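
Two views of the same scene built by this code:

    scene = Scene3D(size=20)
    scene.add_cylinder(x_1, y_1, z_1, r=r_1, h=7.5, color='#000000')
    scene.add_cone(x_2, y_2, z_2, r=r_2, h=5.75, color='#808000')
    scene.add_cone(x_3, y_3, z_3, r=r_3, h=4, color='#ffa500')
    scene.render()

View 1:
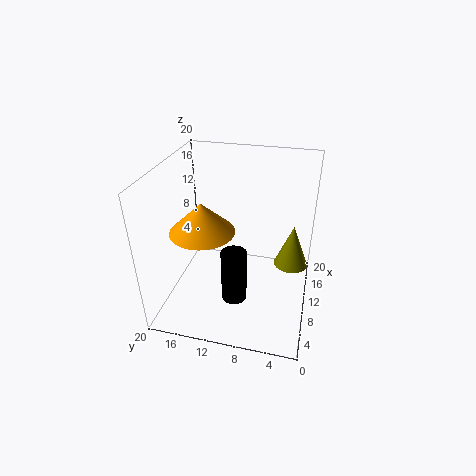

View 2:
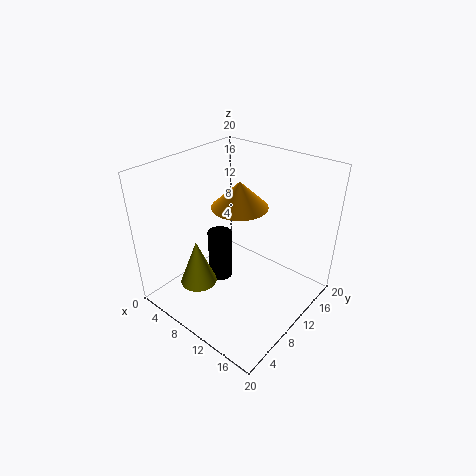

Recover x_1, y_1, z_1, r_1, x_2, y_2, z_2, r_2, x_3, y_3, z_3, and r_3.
x_1 = 6.75; y_1 = 9.75; z_1 = 2.25; r_1 = 1.75; x_2 = 9.75; y_2 = 2.5; z_2 = 7.25; r_2 = 2.25; x_3 = 7; y_3 = 14; z_3 = 12.25; r_3 = 4.25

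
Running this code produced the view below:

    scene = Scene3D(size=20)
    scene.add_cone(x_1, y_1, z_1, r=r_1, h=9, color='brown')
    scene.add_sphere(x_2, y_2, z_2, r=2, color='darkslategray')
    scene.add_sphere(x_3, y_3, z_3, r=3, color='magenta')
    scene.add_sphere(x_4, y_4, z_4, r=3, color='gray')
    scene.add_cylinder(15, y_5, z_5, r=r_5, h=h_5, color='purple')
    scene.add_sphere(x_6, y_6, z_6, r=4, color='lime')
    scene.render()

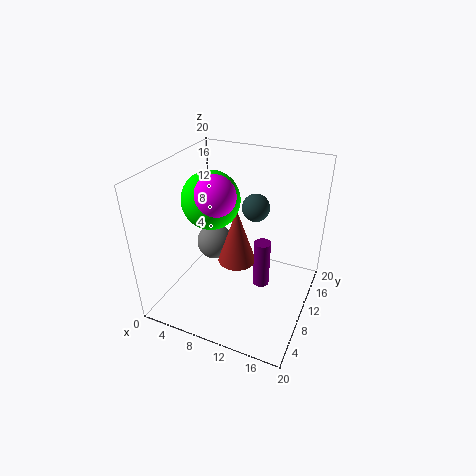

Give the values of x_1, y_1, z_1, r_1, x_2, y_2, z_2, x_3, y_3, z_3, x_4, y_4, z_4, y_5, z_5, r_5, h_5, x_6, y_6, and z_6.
x_1 = 8
y_1 = 14
z_1 = 3
r_1 = 3
x_2 = 11
y_2 = 14
z_2 = 13
x_3 = 7
y_3 = 9
z_3 = 16
x_4 = 3
y_4 = 16
z_4 = 4
y_5 = 6
z_5 = 7
r_5 = 1
h_5 = 6
x_6 = 6
y_6 = 10
z_6 = 15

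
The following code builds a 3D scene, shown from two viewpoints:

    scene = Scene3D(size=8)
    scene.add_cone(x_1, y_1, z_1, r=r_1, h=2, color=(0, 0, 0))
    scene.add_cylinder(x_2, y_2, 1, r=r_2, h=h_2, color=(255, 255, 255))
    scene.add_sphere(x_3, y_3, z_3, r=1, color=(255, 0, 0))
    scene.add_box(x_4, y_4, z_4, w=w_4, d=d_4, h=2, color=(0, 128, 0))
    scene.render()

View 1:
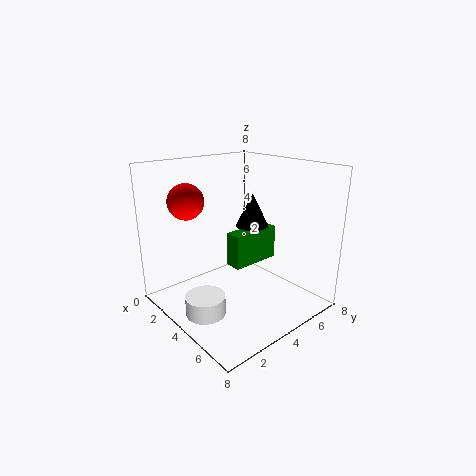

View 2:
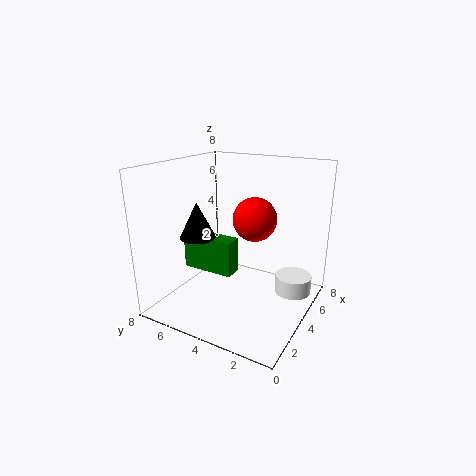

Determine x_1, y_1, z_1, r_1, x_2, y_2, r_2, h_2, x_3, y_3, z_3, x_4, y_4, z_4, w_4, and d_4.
x_1 = 3
y_1 = 6
z_1 = 4
r_1 = 1
x_2 = 5
y_2 = 1
r_2 = 1
h_2 = 1
x_3 = 2
y_3 = 2
z_3 = 6
x_4 = 3
y_4 = 4
z_4 = 2
w_4 = 1
d_4 = 3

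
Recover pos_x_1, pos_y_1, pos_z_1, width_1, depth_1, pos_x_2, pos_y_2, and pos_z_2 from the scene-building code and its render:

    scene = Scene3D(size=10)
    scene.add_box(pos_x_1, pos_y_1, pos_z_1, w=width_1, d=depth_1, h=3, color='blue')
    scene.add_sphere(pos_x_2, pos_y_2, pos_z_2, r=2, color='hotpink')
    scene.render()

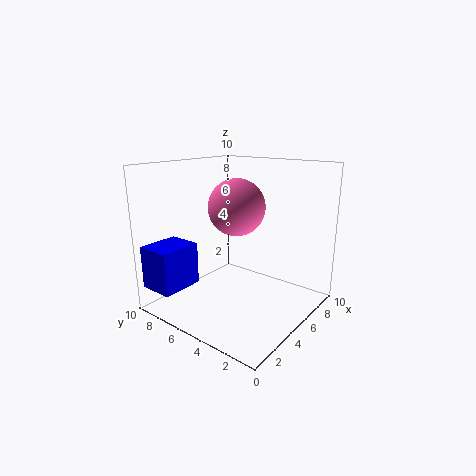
pos_x_1 = 0.5, pos_y_1 = 7.5, pos_z_1 = 1.5, width_1 = 3, depth_1 = 2.5, pos_x_2 = 5.5, pos_y_2 = 5.5, pos_z_2 = 7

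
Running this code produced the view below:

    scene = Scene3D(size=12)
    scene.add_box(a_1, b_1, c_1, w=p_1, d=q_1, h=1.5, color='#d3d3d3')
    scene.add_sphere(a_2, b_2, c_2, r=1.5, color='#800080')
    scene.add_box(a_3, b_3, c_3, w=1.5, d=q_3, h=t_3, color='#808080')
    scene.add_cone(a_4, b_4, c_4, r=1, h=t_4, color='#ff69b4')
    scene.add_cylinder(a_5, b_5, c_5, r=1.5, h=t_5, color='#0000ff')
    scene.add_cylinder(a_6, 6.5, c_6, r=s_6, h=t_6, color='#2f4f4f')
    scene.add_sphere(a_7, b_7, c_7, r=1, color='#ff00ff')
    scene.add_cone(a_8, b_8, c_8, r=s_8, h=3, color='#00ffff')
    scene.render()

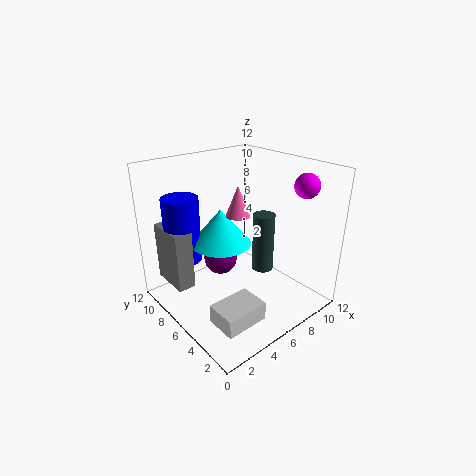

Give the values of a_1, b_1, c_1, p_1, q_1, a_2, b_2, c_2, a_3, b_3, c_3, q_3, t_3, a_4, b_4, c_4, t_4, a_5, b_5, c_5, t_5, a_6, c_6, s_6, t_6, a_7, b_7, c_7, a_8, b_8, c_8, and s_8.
a_1 = 1.5; b_1 = 1.5; c_1 = 1; p_1 = 3.5; q_1 = 2.5; a_2 = 6; b_2 = 8.5; c_2 = 3; a_3 = 1; b_3 = 7.5; c_3 = 2; q_3 = 3.5; t_3 = 5; a_4 = 6; b_4 = 6; c_4 = 8; t_4 = 2.5; a_5 = 2.5; b_5 = 9; c_5 = 4; t_5 = 5.5; a_6 = 9.5; c_6 = 1.5; s_6 = 1; t_6 = 5.5; a_7 = 10; b_7 = 2.5; c_7 = 10.5; a_8 = 5; b_8 = 7; c_8 = 5.5; s_8 = 2.5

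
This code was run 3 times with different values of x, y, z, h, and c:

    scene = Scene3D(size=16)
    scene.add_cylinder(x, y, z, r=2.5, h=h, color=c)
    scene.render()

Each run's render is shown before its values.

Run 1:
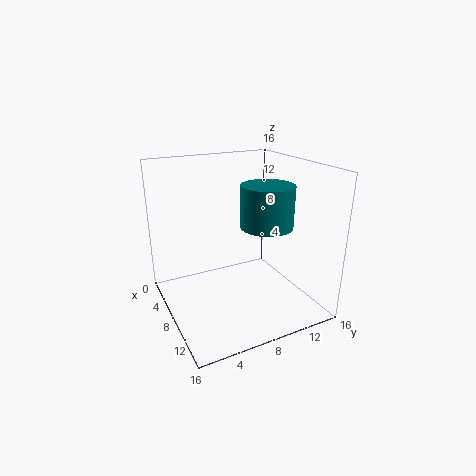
x = 13, y = 8.5, z = 11, h = 4, c = 'teal'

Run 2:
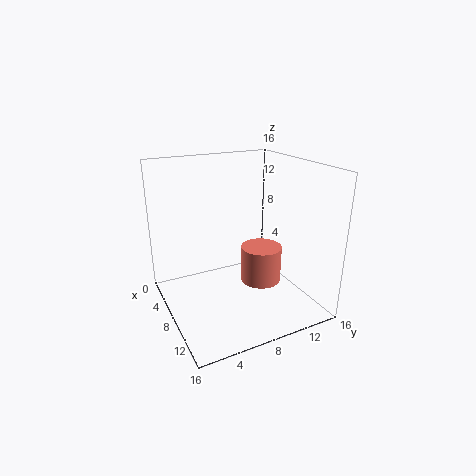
x = 6.5, y = 12, z = 1, h = 4.5, c = 'salmon'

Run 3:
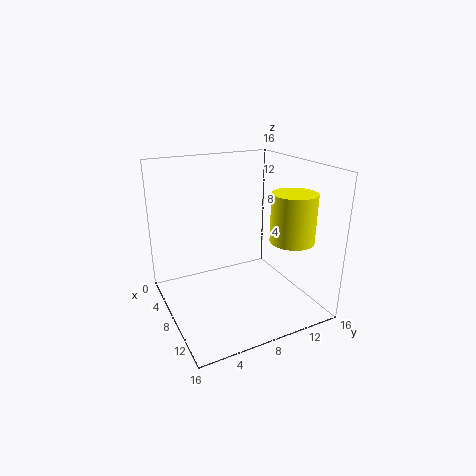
x = 10.5, y = 13.5, z = 7.5, h = 5.5, c = 'yellow'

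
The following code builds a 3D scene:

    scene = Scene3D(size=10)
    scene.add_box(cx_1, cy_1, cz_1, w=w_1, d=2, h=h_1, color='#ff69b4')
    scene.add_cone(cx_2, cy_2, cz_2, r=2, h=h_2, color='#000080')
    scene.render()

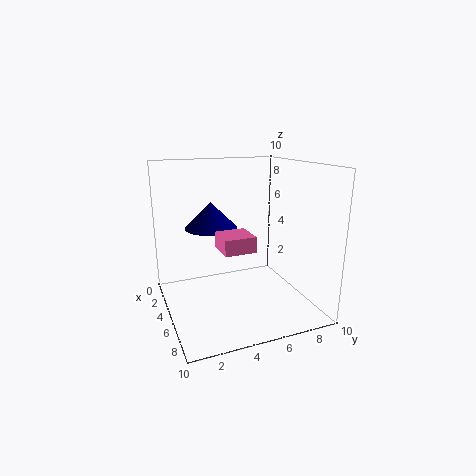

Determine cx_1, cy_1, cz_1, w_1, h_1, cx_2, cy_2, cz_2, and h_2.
cx_1 = 6
cy_1 = 3
cz_1 = 5
w_1 = 2
h_1 = 1
cx_2 = 2
cy_2 = 4
cz_2 = 5
h_2 = 2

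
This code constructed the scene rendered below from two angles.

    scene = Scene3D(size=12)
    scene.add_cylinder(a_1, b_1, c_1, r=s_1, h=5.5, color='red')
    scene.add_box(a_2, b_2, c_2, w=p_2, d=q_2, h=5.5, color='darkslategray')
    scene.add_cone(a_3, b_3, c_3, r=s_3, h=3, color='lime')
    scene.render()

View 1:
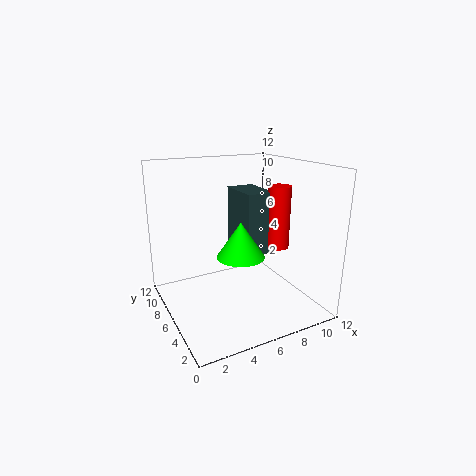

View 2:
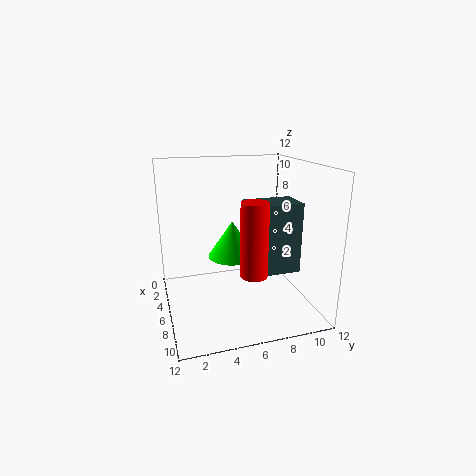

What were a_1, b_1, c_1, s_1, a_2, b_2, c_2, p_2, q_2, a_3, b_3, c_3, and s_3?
a_1 = 10; b_1 = 6; c_1 = 4.5; s_1 = 1; a_2 = 7; b_2 = 6; c_2 = 4; p_2 = 2.5; q_2 = 4; a_3 = 6; b_3 = 5.5; c_3 = 4.5; s_3 = 2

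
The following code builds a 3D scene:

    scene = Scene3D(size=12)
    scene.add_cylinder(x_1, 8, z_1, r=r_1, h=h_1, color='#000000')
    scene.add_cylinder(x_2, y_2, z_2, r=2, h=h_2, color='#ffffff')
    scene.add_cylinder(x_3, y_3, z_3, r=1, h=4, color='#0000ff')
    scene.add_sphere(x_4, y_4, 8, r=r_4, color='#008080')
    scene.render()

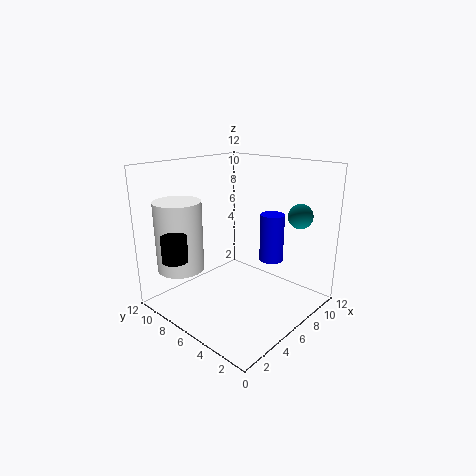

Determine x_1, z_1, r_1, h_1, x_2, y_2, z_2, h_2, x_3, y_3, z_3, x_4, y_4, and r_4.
x_1 = 1; z_1 = 5; r_1 = 1; h_1 = 2; x_2 = 3; y_2 = 10; z_2 = 3; h_2 = 6; x_3 = 8; y_3 = 4; z_3 = 4; x_4 = 9; y_4 = 2; r_4 = 1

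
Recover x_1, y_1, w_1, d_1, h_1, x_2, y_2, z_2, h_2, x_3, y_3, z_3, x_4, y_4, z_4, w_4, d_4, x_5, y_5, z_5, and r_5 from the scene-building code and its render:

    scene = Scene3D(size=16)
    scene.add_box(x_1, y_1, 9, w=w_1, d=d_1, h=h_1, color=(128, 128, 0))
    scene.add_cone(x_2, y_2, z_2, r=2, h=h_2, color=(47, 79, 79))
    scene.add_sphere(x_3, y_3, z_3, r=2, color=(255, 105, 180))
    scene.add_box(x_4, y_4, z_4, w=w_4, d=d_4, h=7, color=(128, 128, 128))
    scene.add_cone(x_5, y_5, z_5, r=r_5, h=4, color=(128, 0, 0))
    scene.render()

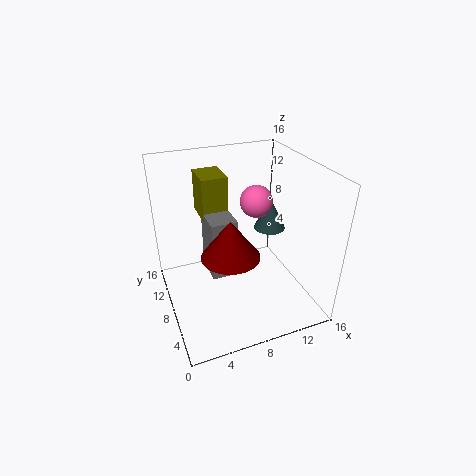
x_1 = 5, y_1 = 11, w_1 = 3, d_1 = 4, h_1 = 5, x_2 = 14, y_2 = 12, z_2 = 6, h_2 = 4, x_3 = 12, y_3 = 12, z_3 = 10, x_4 = 5, y_4 = 8, z_4 = 3, w_4 = 3, d_4 = 4, x_5 = 6, y_5 = 5, z_5 = 8, r_5 = 3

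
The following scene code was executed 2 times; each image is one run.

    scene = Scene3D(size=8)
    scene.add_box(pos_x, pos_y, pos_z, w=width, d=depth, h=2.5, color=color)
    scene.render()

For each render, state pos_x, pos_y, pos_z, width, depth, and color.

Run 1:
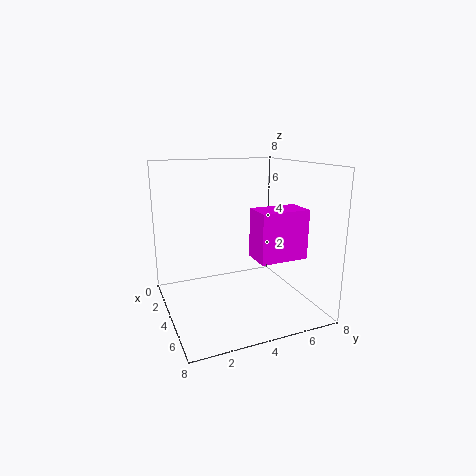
pos_x = 5.5; pos_y = 4; pos_z = 3.5; width = 1.5; depth = 2.5; color = 'magenta'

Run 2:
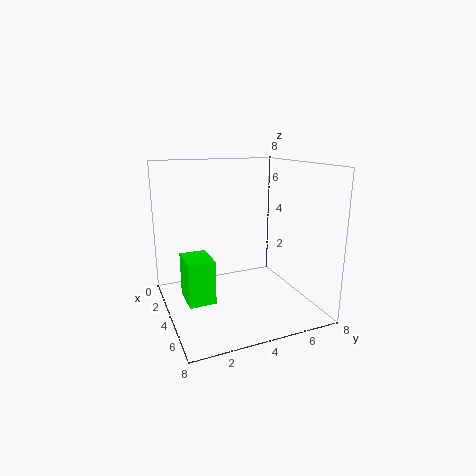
pos_x = 2.5; pos_y = 1; pos_z = 0.5; width = 2; depth = 1.5; color = 'lime'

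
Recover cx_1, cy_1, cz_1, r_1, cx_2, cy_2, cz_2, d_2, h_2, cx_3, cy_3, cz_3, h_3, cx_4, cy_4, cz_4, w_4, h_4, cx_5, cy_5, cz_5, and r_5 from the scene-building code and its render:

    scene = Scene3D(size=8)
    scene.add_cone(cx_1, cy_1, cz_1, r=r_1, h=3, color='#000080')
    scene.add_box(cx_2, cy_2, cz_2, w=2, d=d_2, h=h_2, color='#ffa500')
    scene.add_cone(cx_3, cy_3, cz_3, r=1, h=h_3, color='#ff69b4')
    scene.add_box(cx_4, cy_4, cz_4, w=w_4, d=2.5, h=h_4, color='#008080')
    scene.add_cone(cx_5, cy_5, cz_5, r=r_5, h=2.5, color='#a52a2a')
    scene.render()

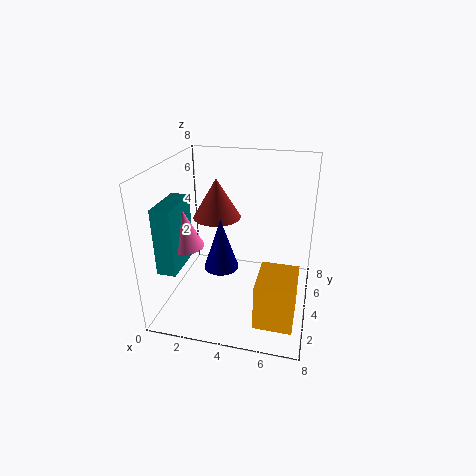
cx_1 = 3
cy_1 = 4
cz_1 = 2
r_1 = 1
cx_2 = 5.5
cy_2 = 1
cz_2 = 0.5
d_2 = 2.5
h_2 = 2.5
cx_3 = 1.5
cy_3 = 2.5
cz_3 = 4
h_3 = 2
cx_4 = 0.5
cy_4 = 1
cz_4 = 3
w_4 = 1
h_4 = 3.5
cx_5 = 2
cy_5 = 6.5
cz_5 = 4
r_5 = 1.5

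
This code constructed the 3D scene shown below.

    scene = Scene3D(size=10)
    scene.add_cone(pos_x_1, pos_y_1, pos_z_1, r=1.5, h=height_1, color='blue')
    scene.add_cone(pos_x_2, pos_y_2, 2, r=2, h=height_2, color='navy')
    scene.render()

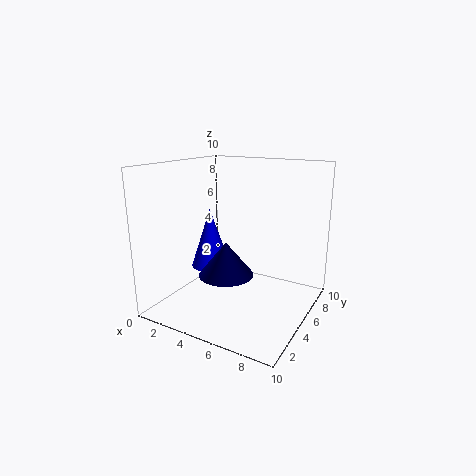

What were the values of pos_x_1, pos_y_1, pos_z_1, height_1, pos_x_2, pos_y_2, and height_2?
pos_x_1 = 2; pos_y_1 = 6; pos_z_1 = 2; height_1 = 4.5; pos_x_2 = 4; pos_y_2 = 5; height_2 = 2.5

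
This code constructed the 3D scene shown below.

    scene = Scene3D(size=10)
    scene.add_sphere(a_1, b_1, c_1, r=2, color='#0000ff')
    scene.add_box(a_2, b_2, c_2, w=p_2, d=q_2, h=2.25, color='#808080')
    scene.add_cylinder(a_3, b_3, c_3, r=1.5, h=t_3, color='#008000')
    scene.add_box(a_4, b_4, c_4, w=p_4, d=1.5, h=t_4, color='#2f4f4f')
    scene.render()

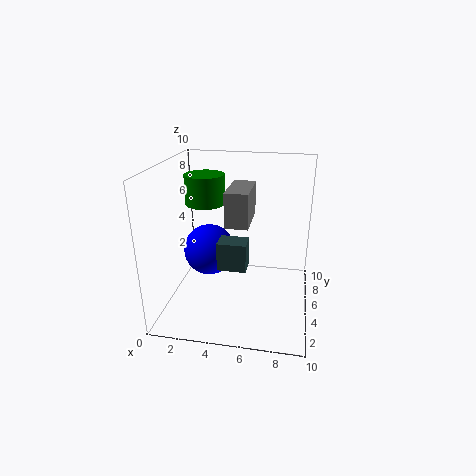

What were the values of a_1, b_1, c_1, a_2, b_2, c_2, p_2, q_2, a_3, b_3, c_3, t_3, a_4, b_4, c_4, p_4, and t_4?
a_1 = 2.25, b_1 = 7.25, c_1 = 2.75, a_2 = 4.5, b_2 = 3, c_2 = 6.5, p_2 = 1.5, q_2 = 3.25, a_3 = 2, b_3 = 7.5, c_3 = 6.5, t_3 = 2.25, a_4 = 3.75, b_4 = 3.75, c_4 = 3, p_4 = 2, t_4 = 2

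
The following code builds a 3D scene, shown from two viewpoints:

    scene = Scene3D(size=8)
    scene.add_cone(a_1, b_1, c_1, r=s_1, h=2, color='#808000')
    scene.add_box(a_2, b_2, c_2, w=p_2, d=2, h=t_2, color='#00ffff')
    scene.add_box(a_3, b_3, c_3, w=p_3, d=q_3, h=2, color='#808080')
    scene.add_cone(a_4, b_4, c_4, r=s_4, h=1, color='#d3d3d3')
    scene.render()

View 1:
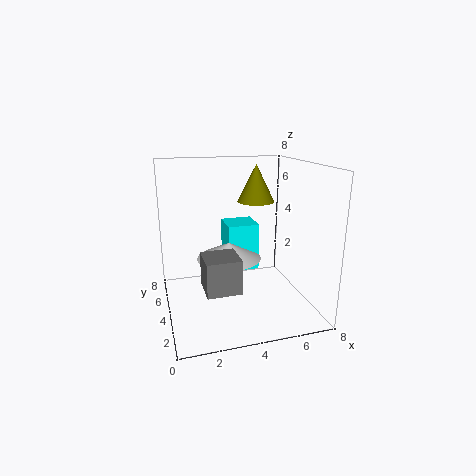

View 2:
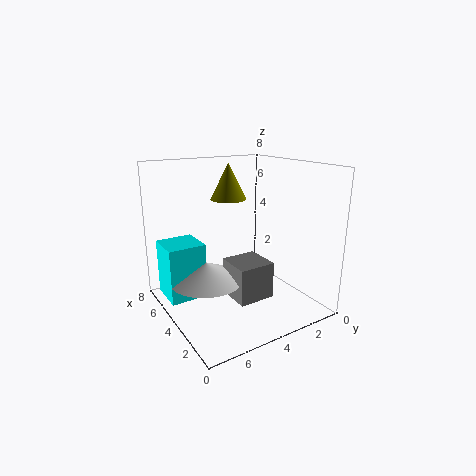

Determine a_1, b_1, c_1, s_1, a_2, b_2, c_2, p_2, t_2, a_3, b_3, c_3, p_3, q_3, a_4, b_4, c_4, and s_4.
a_1 = 5; b_1 = 4; c_1 = 6; s_1 = 1; a_2 = 4; b_2 = 6; c_2 = 1; p_2 = 2; t_2 = 3; a_3 = 2; b_3 = 3; c_3 = 1; p_3 = 2; q_3 = 2; a_4 = 4; b_4 = 6; c_4 = 2; s_4 = 2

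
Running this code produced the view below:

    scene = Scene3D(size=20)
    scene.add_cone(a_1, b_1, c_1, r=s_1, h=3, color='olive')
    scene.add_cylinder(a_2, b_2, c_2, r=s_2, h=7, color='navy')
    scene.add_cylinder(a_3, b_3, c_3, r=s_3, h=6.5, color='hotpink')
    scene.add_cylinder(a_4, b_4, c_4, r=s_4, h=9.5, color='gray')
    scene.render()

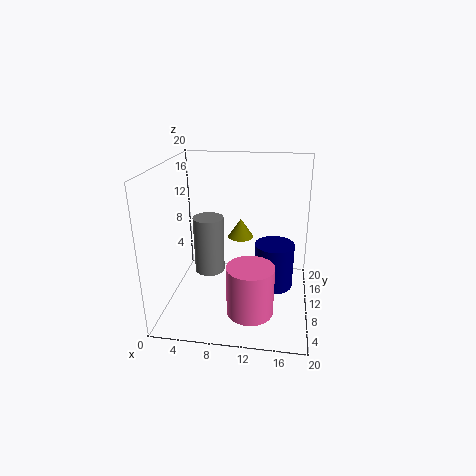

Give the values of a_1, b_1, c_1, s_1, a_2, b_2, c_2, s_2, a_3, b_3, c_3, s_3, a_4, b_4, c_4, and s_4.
a_1 = 9.5; b_1 = 16; c_1 = 7.5; s_1 = 2; a_2 = 15; b_2 = 14; c_2 = 0.5; s_2 = 3; a_3 = 12.5; b_3 = 4; c_3 = 2.5; s_3 = 3; a_4 = 4; b_4 = 17; c_4 = 0.5; s_4 = 2.5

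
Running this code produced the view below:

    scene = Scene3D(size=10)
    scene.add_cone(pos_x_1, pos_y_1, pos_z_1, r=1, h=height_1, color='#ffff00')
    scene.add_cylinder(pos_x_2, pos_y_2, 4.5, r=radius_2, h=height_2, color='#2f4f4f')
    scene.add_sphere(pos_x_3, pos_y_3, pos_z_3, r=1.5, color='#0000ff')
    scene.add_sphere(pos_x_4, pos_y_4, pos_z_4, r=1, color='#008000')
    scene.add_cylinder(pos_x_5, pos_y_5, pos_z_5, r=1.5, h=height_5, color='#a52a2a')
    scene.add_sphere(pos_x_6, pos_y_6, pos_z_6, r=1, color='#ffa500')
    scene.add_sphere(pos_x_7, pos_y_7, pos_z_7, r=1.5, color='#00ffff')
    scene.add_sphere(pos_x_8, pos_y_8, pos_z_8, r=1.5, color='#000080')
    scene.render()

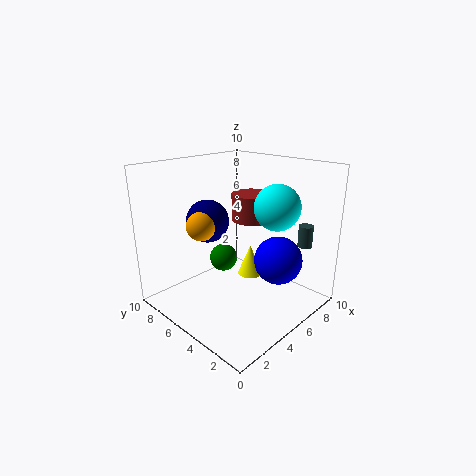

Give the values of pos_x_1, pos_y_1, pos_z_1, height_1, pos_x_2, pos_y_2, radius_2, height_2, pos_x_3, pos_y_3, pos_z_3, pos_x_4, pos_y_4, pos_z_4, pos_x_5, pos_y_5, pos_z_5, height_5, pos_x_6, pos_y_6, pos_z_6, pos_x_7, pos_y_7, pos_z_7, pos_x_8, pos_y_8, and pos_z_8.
pos_x_1 = 8, pos_y_1 = 6.5, pos_z_1 = 0.5, height_1 = 2.5, pos_x_2 = 8, pos_y_2 = 1.5, radius_2 = 0.5, height_2 = 1.5, pos_x_3 = 5, pos_y_3 = 1.5, pos_z_3 = 4.5, pos_x_4 = 5, pos_y_4 = 6.5, pos_z_4 = 3, pos_x_5 = 7.5, pos_y_5 = 6, pos_z_5 = 5.5, height_5 = 2, pos_x_6 = 3, pos_y_6 = 6.5, pos_z_6 = 6, pos_x_7 = 6, pos_y_7 = 2.5, pos_z_7 = 7.5, pos_x_8 = 4, pos_y_8 = 7, pos_z_8 = 6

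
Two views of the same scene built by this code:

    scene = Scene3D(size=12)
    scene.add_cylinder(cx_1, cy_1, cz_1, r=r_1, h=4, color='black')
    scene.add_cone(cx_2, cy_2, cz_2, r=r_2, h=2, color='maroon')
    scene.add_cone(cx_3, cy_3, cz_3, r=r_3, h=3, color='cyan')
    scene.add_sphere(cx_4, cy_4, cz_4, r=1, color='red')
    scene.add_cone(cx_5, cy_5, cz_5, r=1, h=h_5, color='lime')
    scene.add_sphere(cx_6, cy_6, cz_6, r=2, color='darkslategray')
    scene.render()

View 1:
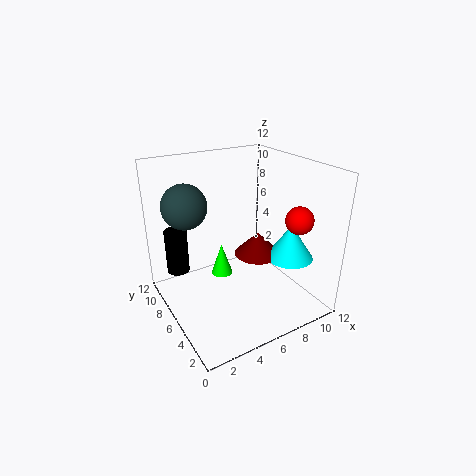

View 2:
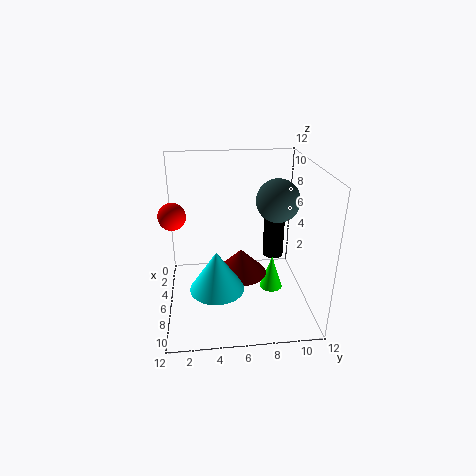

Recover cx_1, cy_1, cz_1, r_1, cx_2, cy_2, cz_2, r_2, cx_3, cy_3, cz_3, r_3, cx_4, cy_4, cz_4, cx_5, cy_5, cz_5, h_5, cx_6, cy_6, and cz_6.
cx_1 = 2, cy_1 = 10, cz_1 = 2, r_1 = 1, cx_2 = 8, cy_2 = 6, cz_2 = 4, r_2 = 2, cx_3 = 10, cy_3 = 4, cz_3 = 4, r_3 = 2, cx_4 = 8, cy_4 = 1, cz_4 = 9, cx_5 = 6, cy_5 = 9, cz_5 = 1, h_5 = 3, cx_6 = 3, cy_6 = 10, cz_6 = 8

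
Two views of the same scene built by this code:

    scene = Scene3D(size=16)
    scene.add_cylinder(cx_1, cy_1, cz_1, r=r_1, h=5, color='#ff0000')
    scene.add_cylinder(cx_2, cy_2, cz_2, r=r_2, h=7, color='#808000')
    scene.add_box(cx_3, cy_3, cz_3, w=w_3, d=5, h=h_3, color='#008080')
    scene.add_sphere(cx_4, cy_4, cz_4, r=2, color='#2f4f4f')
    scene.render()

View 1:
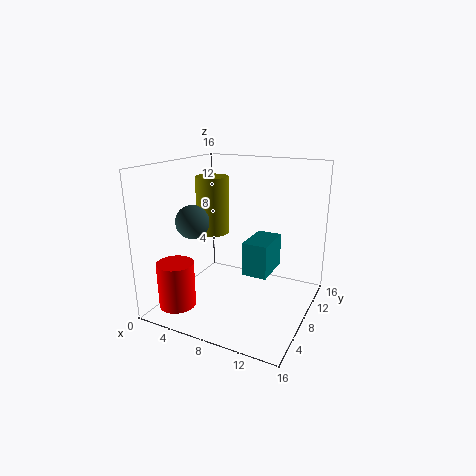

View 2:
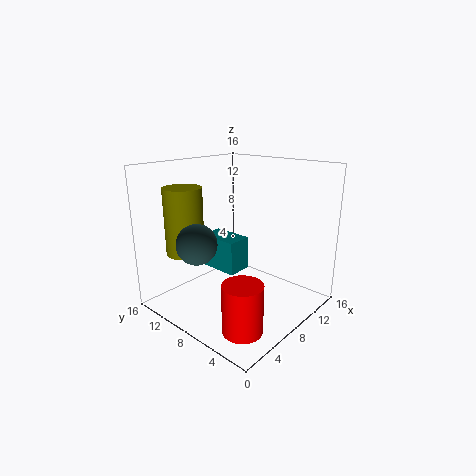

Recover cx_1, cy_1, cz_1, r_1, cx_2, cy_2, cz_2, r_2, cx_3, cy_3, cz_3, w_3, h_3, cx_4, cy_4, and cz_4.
cx_1 = 3; cy_1 = 3; cz_1 = 1; r_1 = 2; cx_2 = 3; cy_2 = 11; cz_2 = 7; r_2 = 2; cx_3 = 8; cy_3 = 9; cz_3 = 3; w_3 = 3; h_3 = 4; cx_4 = 2; cy_4 = 8; cz_4 = 9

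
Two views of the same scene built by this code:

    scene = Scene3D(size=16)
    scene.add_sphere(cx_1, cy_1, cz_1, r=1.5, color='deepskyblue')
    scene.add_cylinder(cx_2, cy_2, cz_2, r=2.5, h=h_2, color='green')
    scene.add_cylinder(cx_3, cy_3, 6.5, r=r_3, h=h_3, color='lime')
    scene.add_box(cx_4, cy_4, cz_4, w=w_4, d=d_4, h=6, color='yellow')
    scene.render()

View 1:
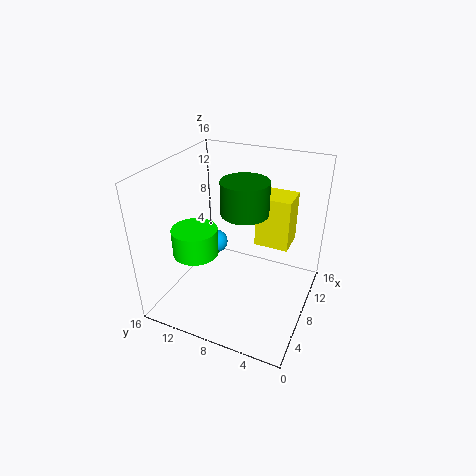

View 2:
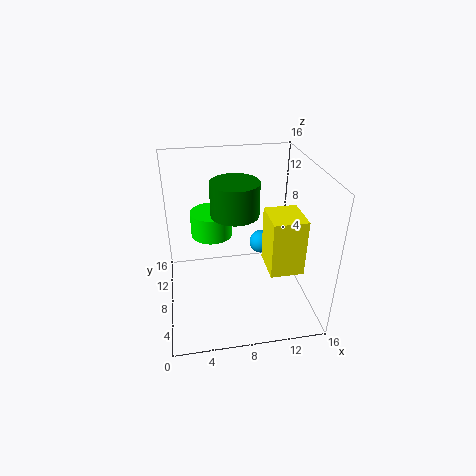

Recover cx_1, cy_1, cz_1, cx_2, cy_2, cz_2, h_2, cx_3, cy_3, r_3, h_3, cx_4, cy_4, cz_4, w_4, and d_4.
cx_1 = 12; cy_1 = 13; cz_1 = 4; cx_2 = 7.5; cy_2 = 7; cz_2 = 11.5; h_2 = 3.5; cx_3 = 5.5; cy_3 = 12; r_3 = 2.5; h_3 = 3; cx_4 = 10.5; cy_4 = 3; cz_4 = 6; w_4 = 3.5; d_4 = 4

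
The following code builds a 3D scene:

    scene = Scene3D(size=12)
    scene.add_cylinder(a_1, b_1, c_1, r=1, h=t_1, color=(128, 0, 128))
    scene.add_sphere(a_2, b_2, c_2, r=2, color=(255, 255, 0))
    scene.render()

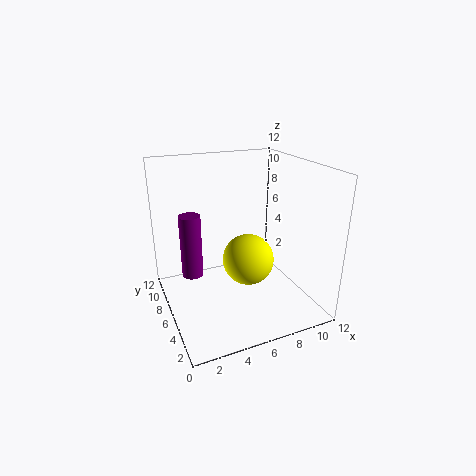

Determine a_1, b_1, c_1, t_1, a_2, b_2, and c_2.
a_1 = 3; b_1 = 10; c_1 = 1; t_1 = 6; a_2 = 6; b_2 = 4; c_2 = 5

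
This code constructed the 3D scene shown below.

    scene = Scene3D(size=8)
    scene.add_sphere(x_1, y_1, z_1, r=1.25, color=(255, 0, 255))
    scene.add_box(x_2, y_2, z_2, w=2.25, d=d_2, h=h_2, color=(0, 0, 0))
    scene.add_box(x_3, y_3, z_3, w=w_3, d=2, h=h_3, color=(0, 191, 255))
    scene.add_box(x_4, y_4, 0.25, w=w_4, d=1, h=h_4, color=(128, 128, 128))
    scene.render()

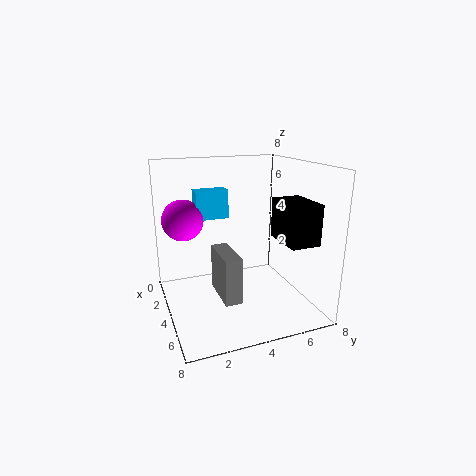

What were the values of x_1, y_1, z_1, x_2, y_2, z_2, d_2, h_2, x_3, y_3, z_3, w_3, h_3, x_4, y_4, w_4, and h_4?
x_1 = 1.25, y_1 = 1.5, z_1 = 4.5, x_2 = 5.5, y_2 = 5.25, z_2 = 4.5, d_2 = 1.5, h_2 = 2, x_3 = 0.75, y_3 = 2.25, z_3 = 4.5, w_3 = 1, h_3 = 1.75, x_4 = 2, y_4 = 3, w_4 = 2.75, h_4 = 2.75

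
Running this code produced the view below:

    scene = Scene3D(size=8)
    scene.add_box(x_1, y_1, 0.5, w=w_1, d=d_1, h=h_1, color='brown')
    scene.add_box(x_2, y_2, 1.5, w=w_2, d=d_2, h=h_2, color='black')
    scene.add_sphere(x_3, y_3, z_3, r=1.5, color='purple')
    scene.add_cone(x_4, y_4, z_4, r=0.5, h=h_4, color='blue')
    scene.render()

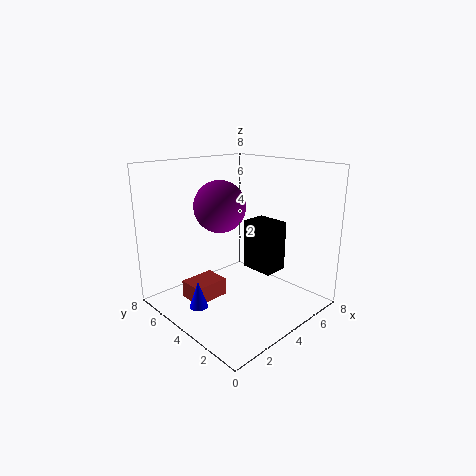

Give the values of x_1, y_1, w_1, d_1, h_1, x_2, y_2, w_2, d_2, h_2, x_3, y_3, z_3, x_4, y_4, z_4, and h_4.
x_1 = 1.5, y_1 = 4.5, w_1 = 2, d_1 = 1.5, h_1 = 1, x_2 = 5.5, y_2 = 3, w_2 = 1.5, d_2 = 2, h_2 = 3, x_3 = 4, y_3 = 5.5, z_3 = 5.5, x_4 = 1.5, y_4 = 4.5, z_4 = 0.5, h_4 = 1.5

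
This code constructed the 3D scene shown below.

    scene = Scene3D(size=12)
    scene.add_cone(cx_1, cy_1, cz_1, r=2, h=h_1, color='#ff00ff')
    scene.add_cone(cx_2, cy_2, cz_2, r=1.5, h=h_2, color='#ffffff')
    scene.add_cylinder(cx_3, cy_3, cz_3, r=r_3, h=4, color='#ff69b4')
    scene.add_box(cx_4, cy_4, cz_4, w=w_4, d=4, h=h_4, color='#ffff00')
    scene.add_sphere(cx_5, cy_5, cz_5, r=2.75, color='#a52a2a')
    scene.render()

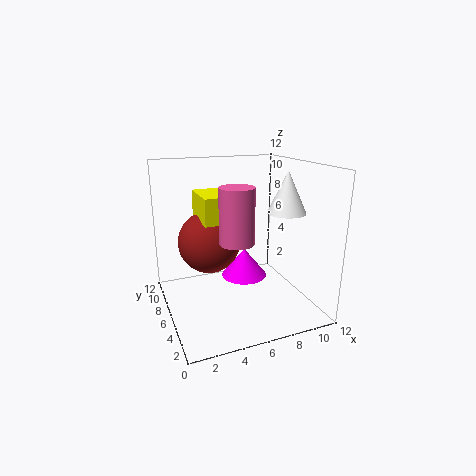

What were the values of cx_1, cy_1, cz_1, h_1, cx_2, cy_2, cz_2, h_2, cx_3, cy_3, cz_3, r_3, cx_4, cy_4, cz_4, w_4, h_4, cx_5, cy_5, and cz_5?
cx_1 = 7
cy_1 = 7
cz_1 = 2
h_1 = 2.5
cx_2 = 9
cy_2 = 3.5
cz_2 = 8.5
h_2 = 3.25
cx_3 = 4.5
cy_3 = 2.5
cz_3 = 7
r_3 = 1.25
cx_4 = 3.25
cy_4 = 6
cz_4 = 7.25
w_4 = 4
h_4 = 2.25
cx_5 = 4.25
cy_5 = 8.5
cz_5 = 5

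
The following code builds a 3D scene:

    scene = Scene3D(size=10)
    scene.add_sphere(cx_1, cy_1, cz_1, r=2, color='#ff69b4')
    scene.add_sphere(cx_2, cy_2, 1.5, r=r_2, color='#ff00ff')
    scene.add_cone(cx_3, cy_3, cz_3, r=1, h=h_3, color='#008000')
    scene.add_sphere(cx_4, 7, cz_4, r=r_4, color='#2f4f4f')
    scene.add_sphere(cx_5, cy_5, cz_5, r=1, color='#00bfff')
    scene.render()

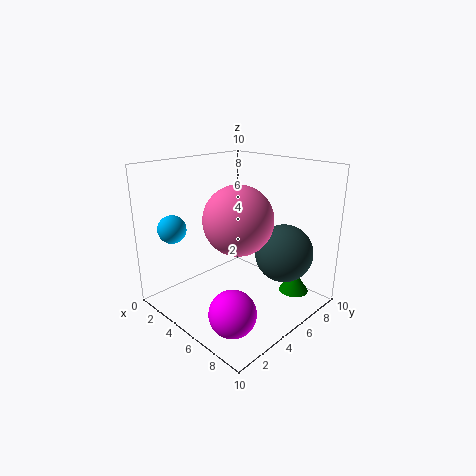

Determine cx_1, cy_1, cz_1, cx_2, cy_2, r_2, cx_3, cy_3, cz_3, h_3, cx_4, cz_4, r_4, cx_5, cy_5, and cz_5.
cx_1 = 7.5, cy_1 = 2.5, cz_1 = 7.5, cx_2 = 7.5, cy_2 = 2, r_2 = 1.5, cx_3 = 8.5, cy_3 = 7, cz_3 = 1.5, h_3 = 1.5, cx_4 = 7.5, cz_4 = 4, r_4 = 2, cx_5 = 1.5, cy_5 = 2, cz_5 = 5.5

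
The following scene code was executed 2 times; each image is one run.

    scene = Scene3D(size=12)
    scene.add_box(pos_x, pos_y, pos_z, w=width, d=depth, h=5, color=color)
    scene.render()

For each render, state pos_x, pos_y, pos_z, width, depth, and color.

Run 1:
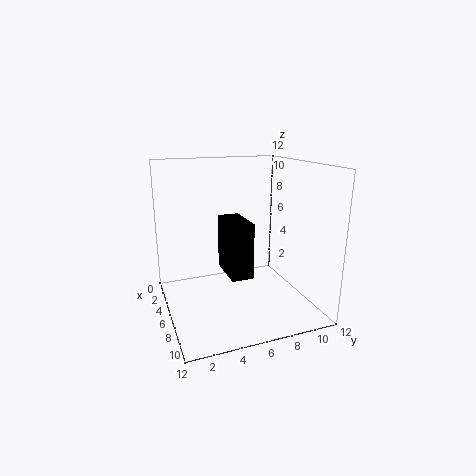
pos_x = 2; pos_y = 5.5; pos_z = 2; width = 4; depth = 2; color = 'black'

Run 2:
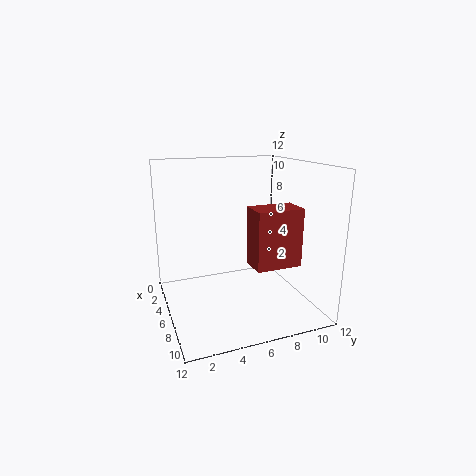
pos_x = 5.5; pos_y = 7; pos_z = 3.5; width = 2.5; depth = 4; color = 'brown'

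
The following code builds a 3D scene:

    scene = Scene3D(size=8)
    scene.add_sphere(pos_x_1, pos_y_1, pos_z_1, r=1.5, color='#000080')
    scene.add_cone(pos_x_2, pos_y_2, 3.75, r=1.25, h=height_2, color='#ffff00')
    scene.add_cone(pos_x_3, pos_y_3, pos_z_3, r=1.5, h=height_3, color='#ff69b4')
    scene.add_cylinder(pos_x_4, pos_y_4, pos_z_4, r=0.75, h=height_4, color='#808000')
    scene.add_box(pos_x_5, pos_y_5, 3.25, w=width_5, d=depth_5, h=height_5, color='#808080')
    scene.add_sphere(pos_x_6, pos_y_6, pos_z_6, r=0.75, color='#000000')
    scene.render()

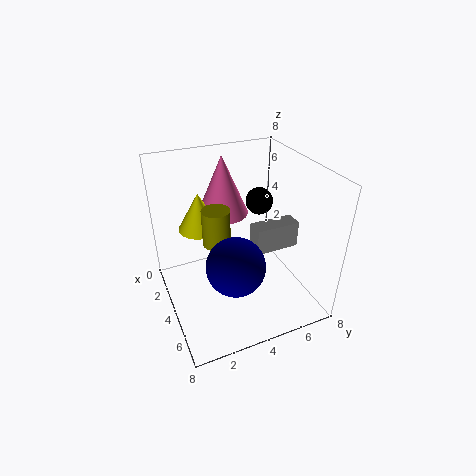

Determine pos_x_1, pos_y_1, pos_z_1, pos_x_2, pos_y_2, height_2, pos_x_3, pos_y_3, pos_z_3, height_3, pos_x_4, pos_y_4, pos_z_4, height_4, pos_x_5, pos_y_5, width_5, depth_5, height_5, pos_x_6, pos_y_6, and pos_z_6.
pos_x_1 = 6, pos_y_1 = 3, pos_z_1 = 3.75, pos_x_2 = 1.75, pos_y_2 = 2.5, height_2 = 2.25, pos_x_3 = 1.75, pos_y_3 = 4, pos_z_3 = 4.5, height_3 = 3.5, pos_x_4 = 4, pos_y_4 = 2.75, pos_z_4 = 4, height_4 = 2, pos_x_5 = 4, pos_y_5 = 4.75, width_5 = 1, depth_5 = 2.5, height_5 = 1.5, pos_x_6 = 3.5, pos_y_6 = 5.5, pos_z_6 = 5.75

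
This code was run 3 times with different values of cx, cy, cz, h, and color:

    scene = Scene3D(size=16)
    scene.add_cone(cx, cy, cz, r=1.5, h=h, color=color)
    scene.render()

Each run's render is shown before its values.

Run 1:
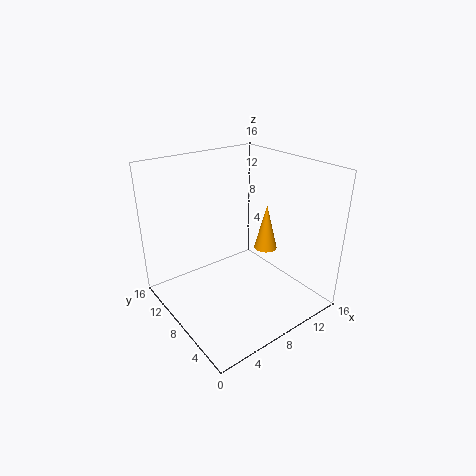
cx = 14.5
cy = 10.5
cz = 3.5
h = 6
color = 'orange'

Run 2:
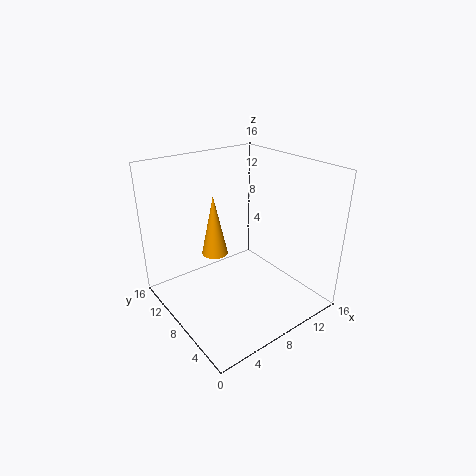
cx = 6.5
cy = 10.5
cz = 5.5
h = 7
color = 'orange'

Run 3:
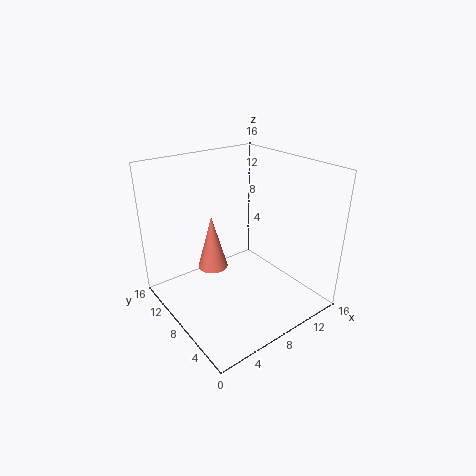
cx = 4
cy = 7
cz = 6.5
h = 5.5
color = 'salmon'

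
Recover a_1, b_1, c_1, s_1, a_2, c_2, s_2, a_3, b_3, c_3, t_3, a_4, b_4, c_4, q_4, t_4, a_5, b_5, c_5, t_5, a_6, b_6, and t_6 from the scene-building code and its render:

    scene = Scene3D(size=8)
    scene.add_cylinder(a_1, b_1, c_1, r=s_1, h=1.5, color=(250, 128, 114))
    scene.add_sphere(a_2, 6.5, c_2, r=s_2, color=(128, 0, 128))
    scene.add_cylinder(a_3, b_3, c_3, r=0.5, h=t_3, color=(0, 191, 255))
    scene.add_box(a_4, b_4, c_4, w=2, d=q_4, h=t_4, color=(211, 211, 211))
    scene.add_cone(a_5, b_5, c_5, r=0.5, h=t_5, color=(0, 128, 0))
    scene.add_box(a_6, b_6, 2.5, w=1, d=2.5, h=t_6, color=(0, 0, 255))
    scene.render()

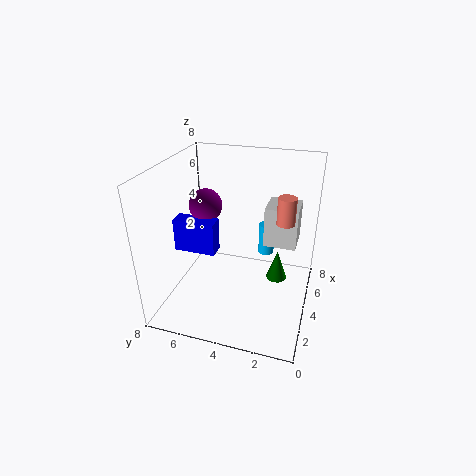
a_1 = 4.5; b_1 = 1.5; c_1 = 5; s_1 = 0.5; a_2 = 5.5; c_2 = 5; s_2 = 1; a_3 = 7; b_3 = 3; c_3 = 1.5; t_3 = 2; a_4 = 6; b_4 = 1; c_4 = 2.5; q_4 = 2; t_4 = 2.5; a_5 = 2.5; b_5 = 1.5; c_5 = 3; t_5 = 1.5; a_6 = 4; b_6 = 5.5; t_6 = 2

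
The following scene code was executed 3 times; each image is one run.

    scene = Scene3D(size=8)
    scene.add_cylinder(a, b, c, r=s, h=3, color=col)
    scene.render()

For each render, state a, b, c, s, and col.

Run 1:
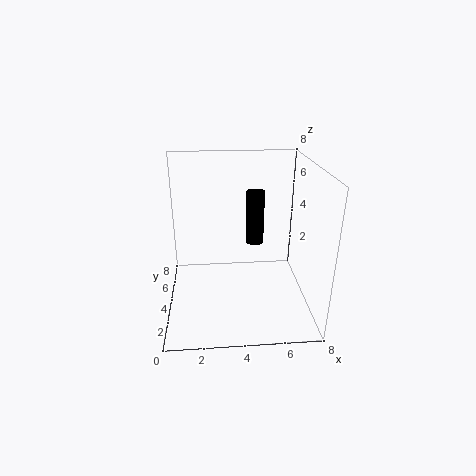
a = 5, b = 4.5, c = 3.5, s = 0.5, col = 'black'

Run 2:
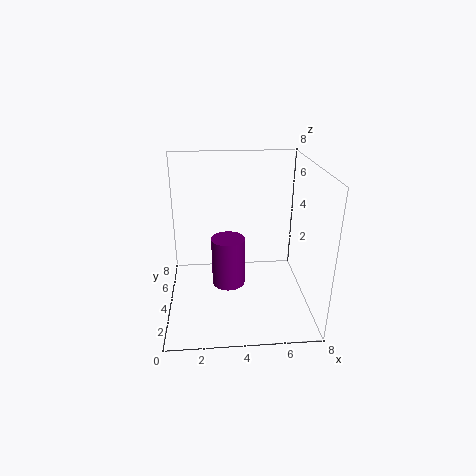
a = 3.5, b = 5, c = 0.5, s = 1, col = 'purple'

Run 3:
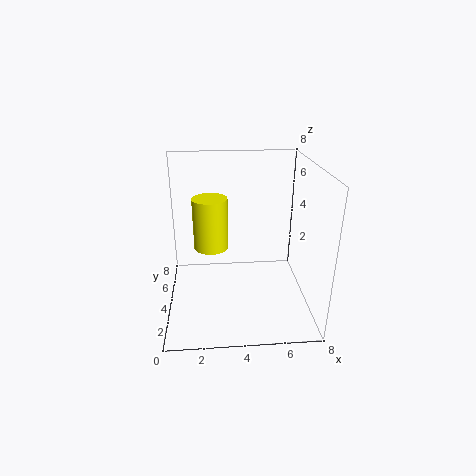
a = 2.5, b = 5, c = 3, s = 1, col = 'yellow'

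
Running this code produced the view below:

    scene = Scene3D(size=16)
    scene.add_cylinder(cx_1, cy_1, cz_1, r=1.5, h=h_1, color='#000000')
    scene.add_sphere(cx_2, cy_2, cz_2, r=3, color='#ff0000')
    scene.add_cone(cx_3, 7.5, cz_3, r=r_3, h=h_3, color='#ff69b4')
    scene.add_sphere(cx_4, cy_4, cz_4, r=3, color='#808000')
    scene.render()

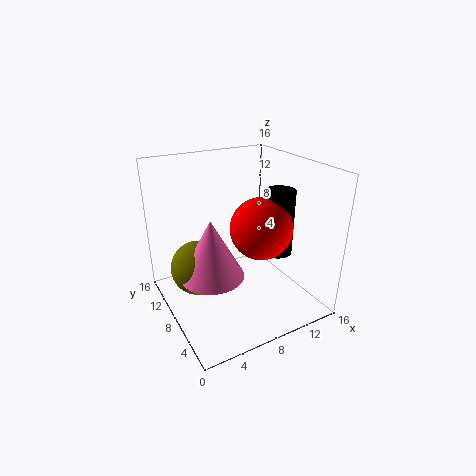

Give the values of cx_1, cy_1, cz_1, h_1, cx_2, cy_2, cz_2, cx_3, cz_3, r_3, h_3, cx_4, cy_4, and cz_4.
cx_1 = 10
cy_1 = 3.5
cz_1 = 8
h_1 = 6.5
cx_2 = 8
cy_2 = 3.5
cz_2 = 11
cx_3 = 4.5
cz_3 = 4.5
r_3 = 3.5
h_3 = 6.5
cx_4 = 3.5
cy_4 = 9
cz_4 = 5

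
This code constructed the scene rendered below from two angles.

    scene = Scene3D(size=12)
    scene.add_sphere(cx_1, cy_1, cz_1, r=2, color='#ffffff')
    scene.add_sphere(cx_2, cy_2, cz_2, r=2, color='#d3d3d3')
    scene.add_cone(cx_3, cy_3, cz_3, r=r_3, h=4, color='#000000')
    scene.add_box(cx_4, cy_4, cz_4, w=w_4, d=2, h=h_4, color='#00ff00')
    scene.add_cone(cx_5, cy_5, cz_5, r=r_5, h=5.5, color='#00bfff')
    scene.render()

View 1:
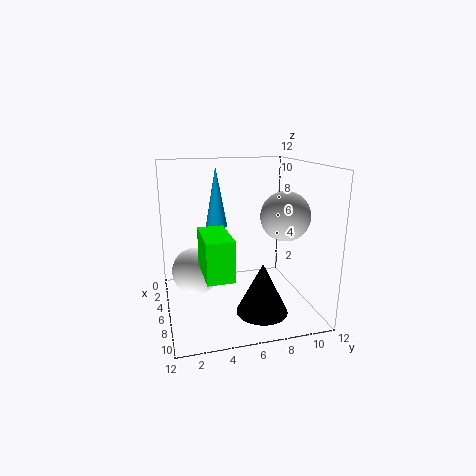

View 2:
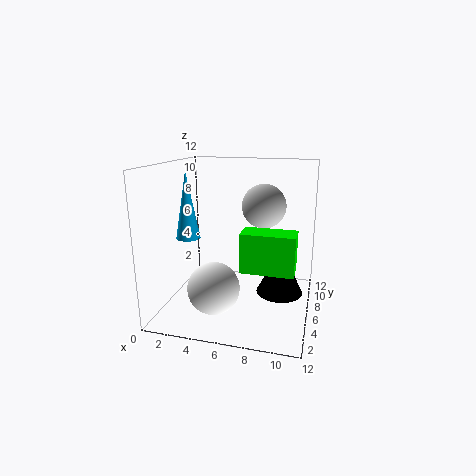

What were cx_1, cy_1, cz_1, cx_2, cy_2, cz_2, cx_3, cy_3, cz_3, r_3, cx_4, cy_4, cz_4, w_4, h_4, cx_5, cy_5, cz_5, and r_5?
cx_1 = 5; cy_1 = 2.5; cz_1 = 3; cx_2 = 7.5; cy_2 = 9.5; cz_2 = 8; cx_3 = 9.5; cy_3 = 7; cz_3 = 1; r_3 = 2; cx_4 = 7; cy_4 = 2.5; cz_4 = 4.5; w_4 = 4; h_4 = 3; cx_5 = 2; cy_5 = 5; cz_5 = 6; r_5 = 1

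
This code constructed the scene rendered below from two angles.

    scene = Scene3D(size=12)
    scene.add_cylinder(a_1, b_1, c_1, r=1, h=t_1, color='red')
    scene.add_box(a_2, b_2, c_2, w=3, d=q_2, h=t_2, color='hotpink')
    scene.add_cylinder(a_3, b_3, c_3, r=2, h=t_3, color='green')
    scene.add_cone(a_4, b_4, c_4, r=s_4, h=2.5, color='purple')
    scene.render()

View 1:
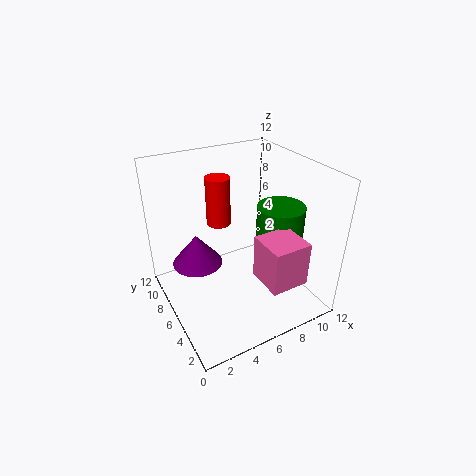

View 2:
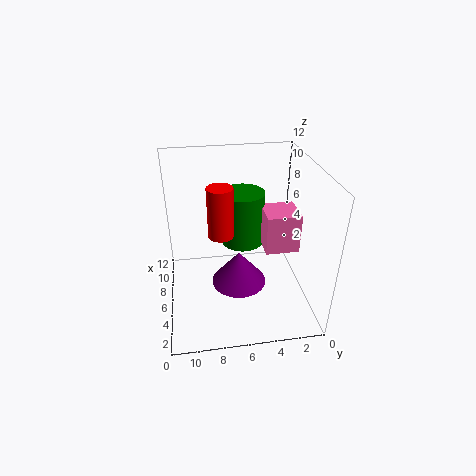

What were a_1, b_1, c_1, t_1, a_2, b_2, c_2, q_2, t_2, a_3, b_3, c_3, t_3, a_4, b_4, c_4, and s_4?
a_1 = 5
b_1 = 7.5
c_1 = 7
t_1 = 4
a_2 = 6
b_2 = 0.5
c_2 = 4
q_2 = 3
t_2 = 3.5
a_3 = 9.5
b_3 = 5
c_3 = 3.5
t_3 = 5
a_4 = 2.5
b_4 = 6.5
c_4 = 4.5
s_4 = 2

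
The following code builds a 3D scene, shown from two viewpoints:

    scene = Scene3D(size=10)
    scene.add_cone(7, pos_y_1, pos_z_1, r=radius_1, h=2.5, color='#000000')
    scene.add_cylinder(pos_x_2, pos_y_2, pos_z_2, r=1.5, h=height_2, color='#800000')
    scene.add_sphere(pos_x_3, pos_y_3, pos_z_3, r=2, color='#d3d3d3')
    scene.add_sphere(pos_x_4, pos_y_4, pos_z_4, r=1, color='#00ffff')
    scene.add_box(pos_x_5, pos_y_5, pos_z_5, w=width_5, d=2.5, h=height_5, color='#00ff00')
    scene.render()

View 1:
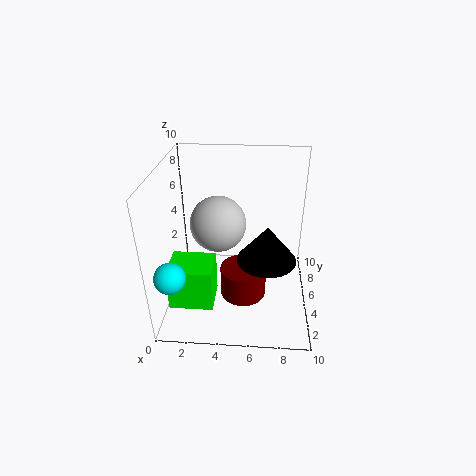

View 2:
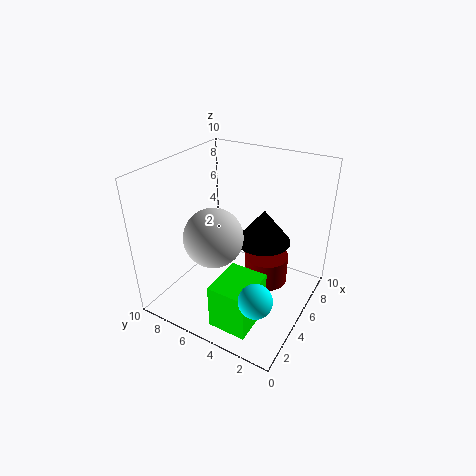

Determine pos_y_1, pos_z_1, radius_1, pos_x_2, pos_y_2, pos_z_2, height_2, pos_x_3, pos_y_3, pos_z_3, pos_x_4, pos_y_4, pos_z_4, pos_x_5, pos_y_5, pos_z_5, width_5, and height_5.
pos_y_1 = 4; pos_z_1 = 4; radius_1 = 2; pos_x_2 = 5.5; pos_y_2 = 3; pos_z_2 = 2; height_2 = 2; pos_x_3 = 3.5; pos_y_3 = 6; pos_z_3 = 5.5; pos_x_4 = 1; pos_y_4 = 1.5; pos_z_4 = 4; pos_x_5 = 0.5; pos_y_5 = 2; pos_z_5 = 1; width_5 = 3; height_5 = 3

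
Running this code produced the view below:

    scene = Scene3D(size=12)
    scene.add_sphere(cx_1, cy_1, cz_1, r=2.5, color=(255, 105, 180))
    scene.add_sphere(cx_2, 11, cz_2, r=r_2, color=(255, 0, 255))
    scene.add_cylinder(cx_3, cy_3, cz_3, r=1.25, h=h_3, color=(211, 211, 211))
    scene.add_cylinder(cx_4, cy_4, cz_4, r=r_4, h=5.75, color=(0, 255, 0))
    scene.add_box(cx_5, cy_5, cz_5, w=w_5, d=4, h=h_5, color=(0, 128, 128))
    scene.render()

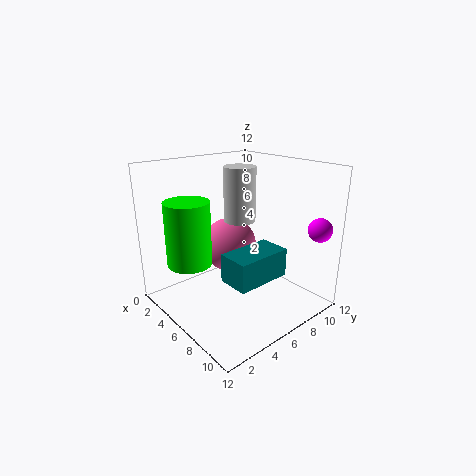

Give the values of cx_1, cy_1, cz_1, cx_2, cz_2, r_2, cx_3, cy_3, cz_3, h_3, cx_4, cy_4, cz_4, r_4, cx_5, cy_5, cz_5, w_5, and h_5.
cx_1 = 3, cy_1 = 7.5, cz_1 = 4, cx_2 = 10.5, cz_2 = 6.75, r_2 = 1, cx_3 = 6.5, cy_3 = 5.75, cz_3 = 7.75, h_3 = 4.25, cx_4 = 2.25, cy_4 = 3.5, cz_4 = 3, r_4 = 2, cx_5 = 9.25, cy_5 = 1.75, cz_5 = 5, w_5 = 2.25, h_5 = 2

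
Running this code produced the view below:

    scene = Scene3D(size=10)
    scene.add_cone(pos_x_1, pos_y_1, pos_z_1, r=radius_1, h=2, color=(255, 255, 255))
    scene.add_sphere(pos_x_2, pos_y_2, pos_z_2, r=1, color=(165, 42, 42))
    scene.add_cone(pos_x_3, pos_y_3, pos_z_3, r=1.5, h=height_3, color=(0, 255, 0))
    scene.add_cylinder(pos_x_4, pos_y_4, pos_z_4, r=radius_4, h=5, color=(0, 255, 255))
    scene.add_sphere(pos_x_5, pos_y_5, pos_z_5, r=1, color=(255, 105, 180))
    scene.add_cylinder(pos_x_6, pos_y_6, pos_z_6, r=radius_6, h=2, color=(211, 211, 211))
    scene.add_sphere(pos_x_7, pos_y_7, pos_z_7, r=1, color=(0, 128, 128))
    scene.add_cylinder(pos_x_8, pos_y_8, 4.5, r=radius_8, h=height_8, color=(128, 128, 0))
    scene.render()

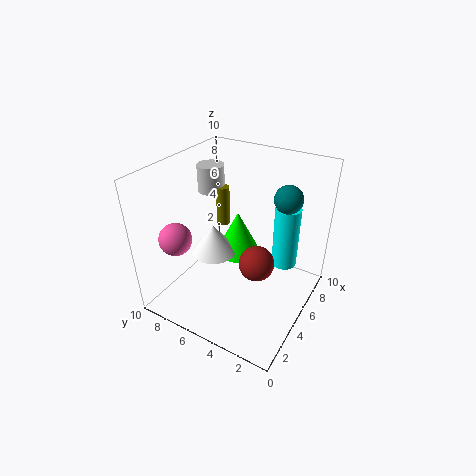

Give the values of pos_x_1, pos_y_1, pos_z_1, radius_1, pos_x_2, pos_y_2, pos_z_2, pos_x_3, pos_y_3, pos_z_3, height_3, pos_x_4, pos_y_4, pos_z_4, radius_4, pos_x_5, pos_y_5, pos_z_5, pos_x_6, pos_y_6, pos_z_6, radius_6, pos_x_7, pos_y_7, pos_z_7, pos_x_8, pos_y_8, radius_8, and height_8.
pos_x_1 = 3.5
pos_y_1 = 6
pos_z_1 = 4.5
radius_1 = 1.5
pos_x_2 = 2
pos_y_2 = 2
pos_z_2 = 6
pos_x_3 = 5
pos_y_3 = 5
pos_z_3 = 4
height_3 = 3
pos_x_4 = 9
pos_y_4 = 3
pos_z_4 = 1
radius_4 = 1
pos_x_5 = 1
pos_y_5 = 7
pos_z_5 = 6.5
pos_x_6 = 7
pos_y_6 = 8.5
pos_z_6 = 7
radius_6 = 1
pos_x_7 = 7.5
pos_y_7 = 2.5
pos_z_7 = 7.5
pos_x_8 = 7
pos_y_8 = 7.5
radius_8 = 0.5
height_8 = 3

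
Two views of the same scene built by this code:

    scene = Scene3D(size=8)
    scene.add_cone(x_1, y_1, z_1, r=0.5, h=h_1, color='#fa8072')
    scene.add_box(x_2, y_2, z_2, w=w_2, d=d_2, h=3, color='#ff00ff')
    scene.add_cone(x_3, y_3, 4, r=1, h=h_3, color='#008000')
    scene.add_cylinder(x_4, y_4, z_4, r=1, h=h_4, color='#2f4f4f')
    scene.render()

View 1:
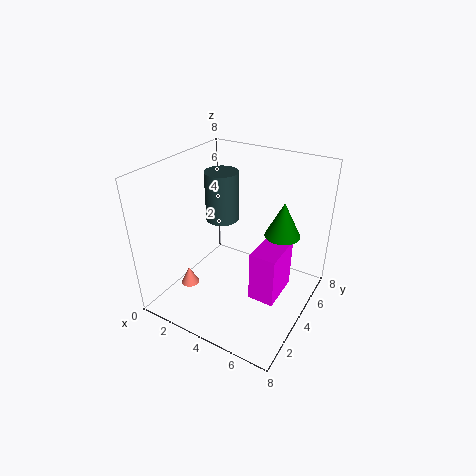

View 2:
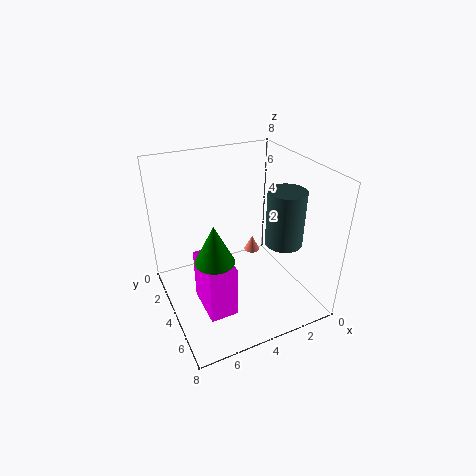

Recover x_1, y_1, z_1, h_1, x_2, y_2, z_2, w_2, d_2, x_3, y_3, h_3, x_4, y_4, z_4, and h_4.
x_1 = 2, y_1 = 2, z_1 = 1.5, h_1 = 1, x_2 = 5, y_2 = 3.5, z_2 = 0.5, w_2 = 1.5, d_2 = 2.5, x_3 = 6, y_3 = 5.5, h_3 = 2, x_4 = 2, y_4 = 5.5, z_4 = 4, h_4 = 3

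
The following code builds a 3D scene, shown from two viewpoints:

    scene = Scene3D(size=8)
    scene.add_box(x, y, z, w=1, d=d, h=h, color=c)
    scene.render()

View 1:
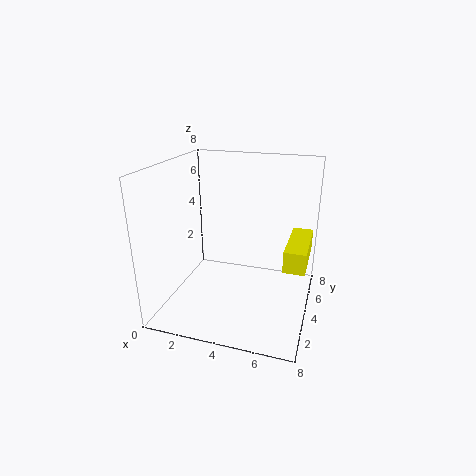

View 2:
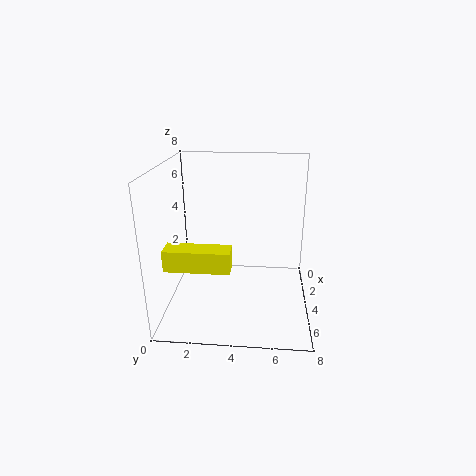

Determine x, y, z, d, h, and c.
x = 7, y = 1, z = 4, d = 3, h = 1, c = 'yellow'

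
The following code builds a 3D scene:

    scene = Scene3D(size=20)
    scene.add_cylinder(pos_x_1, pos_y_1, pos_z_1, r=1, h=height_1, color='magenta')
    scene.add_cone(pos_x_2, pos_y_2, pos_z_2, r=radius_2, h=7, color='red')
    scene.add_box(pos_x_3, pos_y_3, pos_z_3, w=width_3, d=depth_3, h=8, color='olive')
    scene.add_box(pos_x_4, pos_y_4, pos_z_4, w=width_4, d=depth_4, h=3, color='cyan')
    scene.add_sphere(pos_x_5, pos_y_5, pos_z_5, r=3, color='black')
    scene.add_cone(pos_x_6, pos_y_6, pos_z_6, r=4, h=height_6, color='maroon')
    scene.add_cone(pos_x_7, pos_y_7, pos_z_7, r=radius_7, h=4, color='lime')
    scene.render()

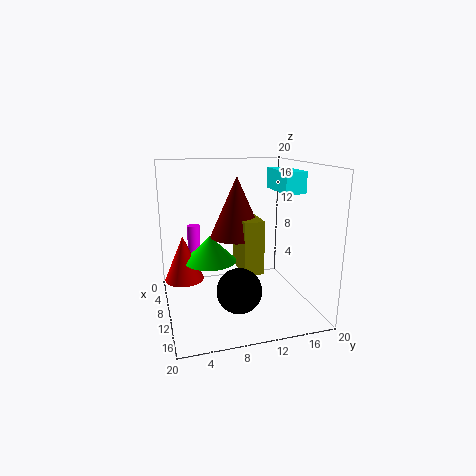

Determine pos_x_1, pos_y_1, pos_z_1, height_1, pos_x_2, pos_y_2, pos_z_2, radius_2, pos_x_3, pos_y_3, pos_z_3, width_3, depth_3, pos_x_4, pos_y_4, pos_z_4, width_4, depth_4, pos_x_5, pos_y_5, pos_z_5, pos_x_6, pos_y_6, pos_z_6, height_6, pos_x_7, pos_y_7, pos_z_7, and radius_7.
pos_x_1 = 2; pos_y_1 = 5; pos_z_1 = 3; height_1 = 7; pos_x_2 = 4; pos_y_2 = 3; pos_z_2 = 2; radius_2 = 3; pos_x_3 = 4; pos_y_3 = 11; pos_z_3 = 4; width_3 = 6; depth_3 = 3; pos_x_4 = 5; pos_y_4 = 16; pos_z_4 = 16; width_4 = 7; depth_4 = 3; pos_x_5 = 14; pos_y_5 = 9; pos_z_5 = 4; pos_x_6 = 6; pos_y_6 = 11; pos_z_6 = 9; height_6 = 9; pos_x_7 = 5; pos_y_7 = 7; pos_z_7 = 5; radius_7 = 4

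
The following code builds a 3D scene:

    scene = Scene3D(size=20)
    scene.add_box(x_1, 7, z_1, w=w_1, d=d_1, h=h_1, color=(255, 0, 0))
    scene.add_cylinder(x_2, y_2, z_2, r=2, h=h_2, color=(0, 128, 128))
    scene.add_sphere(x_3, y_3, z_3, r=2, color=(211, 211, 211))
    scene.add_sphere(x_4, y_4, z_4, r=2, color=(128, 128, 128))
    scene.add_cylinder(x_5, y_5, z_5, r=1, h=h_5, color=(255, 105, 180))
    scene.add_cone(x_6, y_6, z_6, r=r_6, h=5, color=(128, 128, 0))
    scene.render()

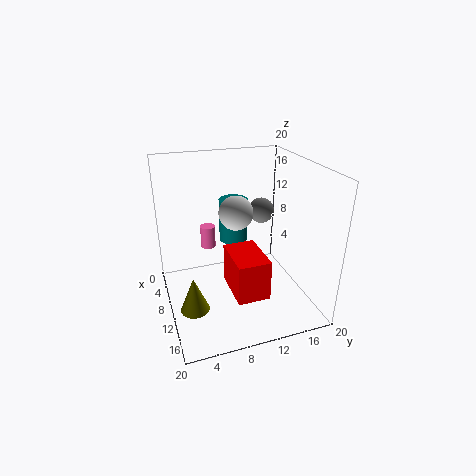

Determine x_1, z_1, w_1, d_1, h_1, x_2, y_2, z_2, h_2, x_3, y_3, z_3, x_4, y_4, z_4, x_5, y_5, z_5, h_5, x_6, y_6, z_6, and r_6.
x_1 = 13, z_1 = 6, w_1 = 6, d_1 = 4, h_1 = 5, x_2 = 8, y_2 = 10, z_2 = 9, h_2 = 6, x_3 = 15, y_3 = 8, z_3 = 16, x_4 = 4, y_4 = 16, z_4 = 11, x_5 = 9, y_5 = 6, z_5 = 9, h_5 = 3, x_6 = 12, y_6 = 3, z_6 = 1, r_6 = 2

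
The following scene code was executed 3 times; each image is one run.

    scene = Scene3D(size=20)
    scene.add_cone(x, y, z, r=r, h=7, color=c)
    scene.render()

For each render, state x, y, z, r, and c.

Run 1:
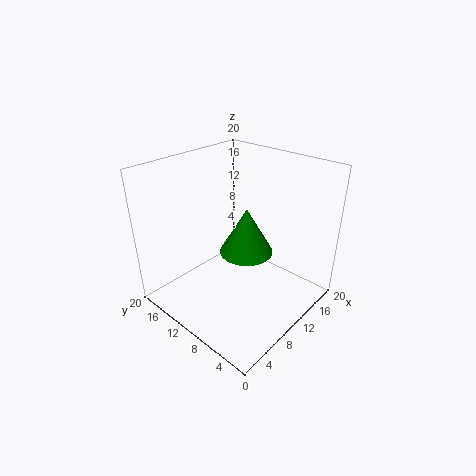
x = 13, y = 11, z = 6, r = 4, c = 'green'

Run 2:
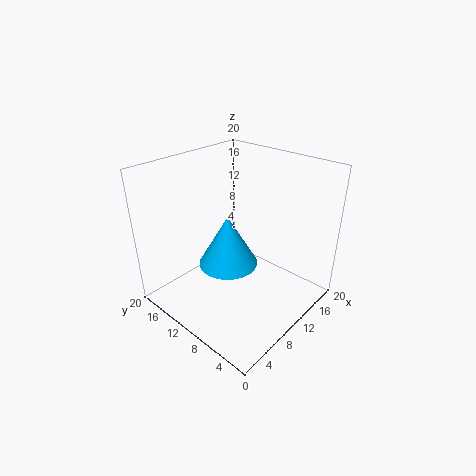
x = 8, y = 10, z = 7, r = 4, c = 'deepskyblue'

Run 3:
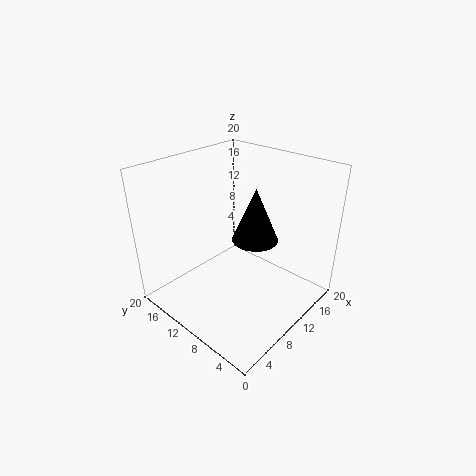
x = 10, y = 7, z = 11, r = 3, c = 'black'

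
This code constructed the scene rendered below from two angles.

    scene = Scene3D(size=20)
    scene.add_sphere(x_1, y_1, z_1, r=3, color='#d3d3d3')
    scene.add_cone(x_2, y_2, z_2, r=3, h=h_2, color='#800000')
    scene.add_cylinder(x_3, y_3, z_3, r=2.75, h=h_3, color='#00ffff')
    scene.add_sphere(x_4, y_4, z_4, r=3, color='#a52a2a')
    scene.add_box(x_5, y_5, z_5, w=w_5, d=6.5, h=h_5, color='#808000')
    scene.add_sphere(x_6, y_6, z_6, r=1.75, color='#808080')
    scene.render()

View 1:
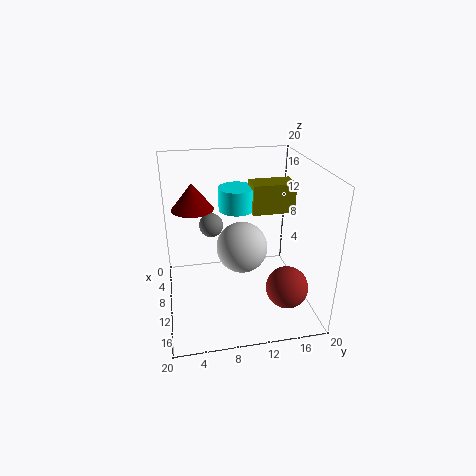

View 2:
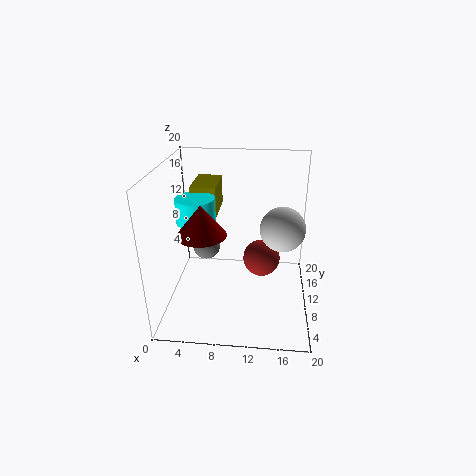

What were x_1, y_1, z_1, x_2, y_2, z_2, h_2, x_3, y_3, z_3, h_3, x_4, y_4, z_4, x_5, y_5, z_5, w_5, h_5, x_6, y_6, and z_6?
x_1 = 16, y_1 = 9.25, z_1 = 12, x_2 = 6.25, y_2 = 4.25, z_2 = 13.25, h_2 = 3.75, x_3 = 4, y_3 = 11, z_3 = 11.75, h_3 = 3.5, x_4 = 13.25, y_4 = 16.5, z_4 = 3, x_5 = 2.75, y_5 = 13, z_5 = 11.5, w_5 = 3.75, h_5 = 4.5, x_6 = 6.25, y_6 = 6.75, z_6 = 10.5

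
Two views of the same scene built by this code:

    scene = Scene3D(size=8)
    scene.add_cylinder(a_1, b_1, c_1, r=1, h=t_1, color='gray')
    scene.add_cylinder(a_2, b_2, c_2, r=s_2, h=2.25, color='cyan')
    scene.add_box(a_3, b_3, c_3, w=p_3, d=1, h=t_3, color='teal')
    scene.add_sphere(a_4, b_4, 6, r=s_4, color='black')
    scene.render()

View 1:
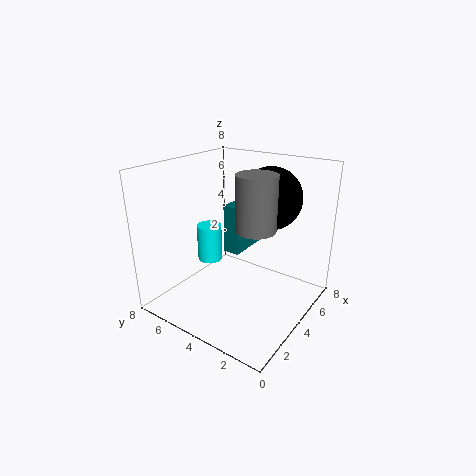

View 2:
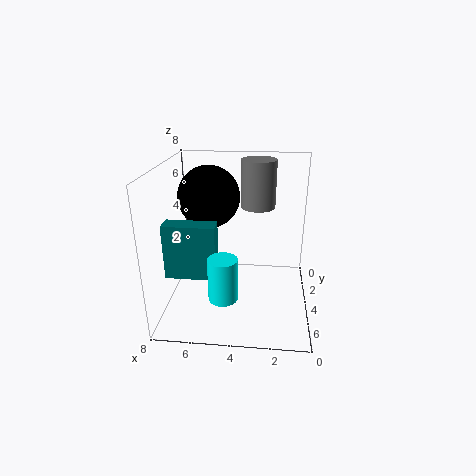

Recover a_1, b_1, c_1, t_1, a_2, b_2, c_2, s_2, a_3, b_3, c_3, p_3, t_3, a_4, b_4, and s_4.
a_1 = 3; b_1 = 2.25; c_1 = 5.25; t_1 = 2.75; a_2 = 4.5; b_2 = 6.5; c_2 = 1.75; s_2 = 0.75; a_3 = 5; b_3 = 4.75; c_3 = 2.25; p_3 = 2.75; t_3 = 3; a_4 = 5.75; b_4 = 3; s_4 = 1.75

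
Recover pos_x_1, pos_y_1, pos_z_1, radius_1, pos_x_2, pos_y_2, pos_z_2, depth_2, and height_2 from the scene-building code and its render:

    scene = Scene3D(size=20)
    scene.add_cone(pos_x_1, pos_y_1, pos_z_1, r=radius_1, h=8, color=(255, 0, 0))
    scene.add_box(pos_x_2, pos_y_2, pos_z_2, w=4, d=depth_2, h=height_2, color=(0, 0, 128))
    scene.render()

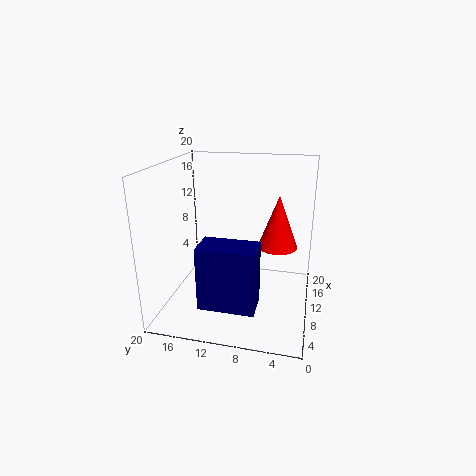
pos_x_1 = 15, pos_y_1 = 5, pos_z_1 = 7, radius_1 = 3, pos_x_2 = 1, pos_y_2 = 6, pos_z_2 = 4, depth_2 = 7, height_2 = 8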